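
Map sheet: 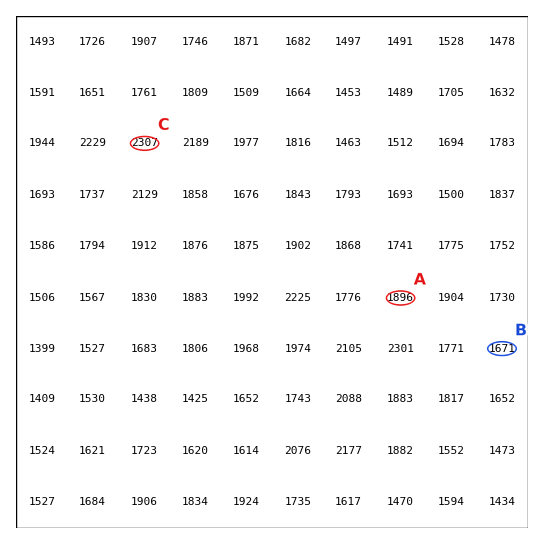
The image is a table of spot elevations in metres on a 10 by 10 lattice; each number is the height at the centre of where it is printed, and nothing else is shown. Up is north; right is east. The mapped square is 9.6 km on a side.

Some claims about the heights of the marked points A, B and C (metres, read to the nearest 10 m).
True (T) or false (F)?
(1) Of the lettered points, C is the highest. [T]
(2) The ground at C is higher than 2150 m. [T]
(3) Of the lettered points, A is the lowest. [F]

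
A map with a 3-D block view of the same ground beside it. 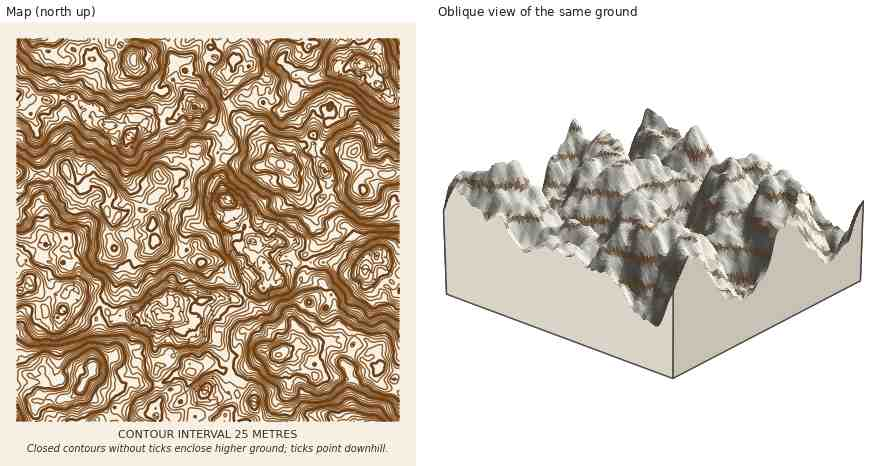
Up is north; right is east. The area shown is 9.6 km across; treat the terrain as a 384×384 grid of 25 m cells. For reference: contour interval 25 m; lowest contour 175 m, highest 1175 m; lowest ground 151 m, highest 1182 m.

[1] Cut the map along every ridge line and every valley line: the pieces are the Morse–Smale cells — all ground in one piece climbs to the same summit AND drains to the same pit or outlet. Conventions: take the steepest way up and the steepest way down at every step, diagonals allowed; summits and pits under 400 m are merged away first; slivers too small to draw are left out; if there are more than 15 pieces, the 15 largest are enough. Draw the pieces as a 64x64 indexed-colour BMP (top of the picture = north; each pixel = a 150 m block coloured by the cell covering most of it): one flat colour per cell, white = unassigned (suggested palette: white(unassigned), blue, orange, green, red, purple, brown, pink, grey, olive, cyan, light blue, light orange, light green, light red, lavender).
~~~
<image width="64" height="64" href="data:image/bmp;base64,Qk12CAAAAAAAAHYAAAAoAAAAQAAAAEAAAAABAAQAAAAAAAAIAAATCwAAEwsAABAAAAAAAAAA////ALR3HwAOf/8ALKAsACgn1gC9Z5QAS1aMAMJ34wB/f38AIr28AM++FwDox64AeLv/AIrfmACWmP8A1bDFAHd3d3d3d3d3dERERCIiIiIiAiIiIiIiIiIiIiIiIiIid3d3d3d3d3d0RERCIiIiIiIiIiIiIiIiIiIiIiIiIiJ3d3d3d3d3d3REREIiIiIiIiIiIiIiIiIiIiIiIiIiInd3d3d3d3d3dERERCIiIiIiIiIiIiIiIiIiIiIiIiIid3d0RER3d3dEREREIiIiIiIiIiIiIiIiIiIiIiIiIiJ3d3REREd3d0REREIiIiIiIiIiIiIiIiIiIiIiIiIiJXd3dERER3dEREREQiIiIiIiIiIiIiIiIiIiIiIiIiVVd3REREREd0RERERCIiIiIiIiIiIiIiIiIiVVVSIiVVV0REREREREREREREIiIiIiIiIiIiIiIiJVVVVVVVVVVXRERERERERERERERCIiIiIiIiIiIiIiJVVVVVVVVVVVdERERERERERERERCIiIiIiIiIiIiIiJVVVVVVVVVVVVEREREREREREREREIiIiIiIiIiIiIiJVVVVVVVVVVSIkREREREREREREREQiIiIiIiIiIiIiIiVVVVVVVVUiIiRERERERERERERERCIiIiIiIiIiIiIiIlVVVVVVUiIiJEREREREREREREREQiIiIiIiIiIiIiIlVVVVUiIiIiIkRERERERERERERERCIiIiIiIiIiIiIiVVVVVSIiIiIiREREREREREREREREIiIiIiIiIiIiIiIlVVVVIiIiIiJERGZkRGZmZBAEREQiIiIiIiIiIiIiIiJVVVIiIiIiIkREZmZmZmZhERERERESIiIiIiIiIiIiIlVVUiIiIiIiRERmZmZmZhERERERERIiIiIiIiIiIiIiJVVSIiIiIiJERGZmZmYRERERERERERERIiESIiIiIiIiJVIiIiIiIkREZmZmEREREREREREREREREREiIiIiIiIiIiIiIiIiZmZmZmYRERERERERERERERERERESIiIiIiIiIiIiIiJmZmZmZhEREREREREREREREREREREiIiIiIiIiIiIiImZmZmZmERERERERERERERERERERESIiIiIiIiIiIiIiZmZmZmYRERERERERERERERERERERIiIiIiIiEREiIiJmZmZmZhERERERERERERERERERERIiIhERIhERESIiEWFmZmZhEREREREREREczBEREREREiIiERERERESIRERERZmZmERERERGIgRHMzMEREREREiIiIRERERESIREREREWZmYREREYiIiIHBERERERESISIiIRERERERIhERERERERERERERiIiIgRERERERERIhIiEREREREREhERERERERERERERGIiIiBERERERERIiEiIREREREREREREREREREREREREYiIiIEREREREREiIRIRERERERERERERERERERERERERiIiIgRERERERESIRERERERERERERERERERERERERERiIiIiBERERERERIhERERERERERERERETMRERERERERGIiIiIERERERERIhERERERERERERERETMxERERERERiIiBERERERERERERERERERERExERERETMzEREREREYiIgRERERERERERERERERERETMzMRERERMzMRERERERiIgRERERERERERERERERERERMzMzERETMzMxEREREREYiBERERERERERERERERERERMzMzMzMzMzMzEREREREREREREREREREREREREREREREzMzMzMzMzMzMRERERERERERERERERERERERERERERETMzMzMzMzMzMxERERERERERERERERERERERERERERETMzMzMzMzMzMzEREREREREREREREREREREREREREREzMzMzMzMzMzMzMRERERERERERERERERERERERERERETMzMzMzMzMzMzMxERERERERERERERERERERERERERETMzMzMzMzMzMzMzERERERERERERERERERERERERERETMzMzMzMzMzMzMzMRERERERERERERERERERERERERETMzMzMzMzMzMzMzMxERERERERERERERERERERERERETMzMzMzMzMzMzMzMzERERERERERERERERERERERERETMzMzMzMzMzMzMzMzMREREREREREREREe7hERERERETMzMzMzMzMzMzMzMzMxEREbuxERERERER7uERERERETMzMzMzMzMzMzMzMzMzEREbu7uxERERERERERERERERMzMzMzMzMzMzMzMzMzP/ERu7uxERERERERERERERERMzMzMzMzMzMzMzMzMzM//xEREREREREREREREREREREzMzMzMzMzMzMzMzMzOTERERERERERERERERERERERETMzMzMzMzMzMzMzMzOZkRERERERERERERERERHdERERMzMzMzMzMzMzMzMzOZmRERERERERERERERERHd0REREzMzMzMzMzMzMzMzOZmZERERERERERERERERER3RERERMzMzMzMzMzMzMzM5mZkRERERERGhqqoRERERHdEREREzMzMzMzMzMzOZM5mZmRERERqqqqqqqqERERERERERETMzMzMzMzMzM5mZmZmZEREaqqqqqqqqoRERERERERERMzMzMzMzMzMzmZmZmZkRERqqqqqqqqqhEREREREREREzMzMzMzMzMzOZmZmZmRERGqqqqqqqqhEREREREREREzMzMzMzMzMzM5mZmZmZ"/>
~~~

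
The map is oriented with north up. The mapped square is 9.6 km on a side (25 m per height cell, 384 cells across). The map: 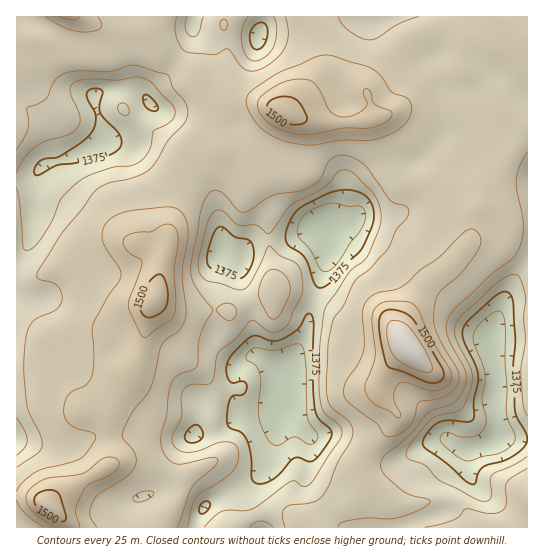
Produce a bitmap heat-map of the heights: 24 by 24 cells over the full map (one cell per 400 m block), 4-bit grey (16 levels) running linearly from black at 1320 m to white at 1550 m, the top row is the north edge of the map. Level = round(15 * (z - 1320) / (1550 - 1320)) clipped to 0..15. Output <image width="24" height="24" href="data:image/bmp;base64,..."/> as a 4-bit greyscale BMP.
<image width="24" height="24" href="data:image/bmp;base64,Qk2WAQAAAAAAAHYAAAAoAAAAGAAAABgAAAABAAQAAAAAACABAAATCwAAEwsAABAAAAAAAAAAAAAAABEREQAiIiIAMzMzAERERABVVVUAZmZmAHd3dwCIiIgAmZmZAKqqqgC7u7sAzMzMAN3d3QDu7u4A////AIu5iIdWZXd3d3d3eKy5h3dURWZ3h3ZlaIqqqHd2Q0Vnh2VDV2eJqXZmUzNHh1QiJFeJmHVEQiI2iXMiE3iZmYZEMhJYmpdTFHiJmYZVQhJpqqqEFHiImpd1MhJorN2UFHiImph1QiJonftyFHeImrl2ZVRondljFGZ4m8p3Z3VXm6l1NGeIisplR3U2iJmHVWeIirpjNWQTZ4iYdlZ4mqpjNUISR4iJh1V4mZl1ZlIRNniIh0VniIh3h2UzR3iIh0RFZ3iIiIhlZ3iIh1RDRGiIiIiHiHd4h3ZUNFeIiKqpmYd4d3dkRUaIisyqqph3d3dURFeIibupqYh3d4h3dneHd4mZmIeHeIiIiIdnZHiIeId4iIiZiIdXZGiHZ3d4iA=="/>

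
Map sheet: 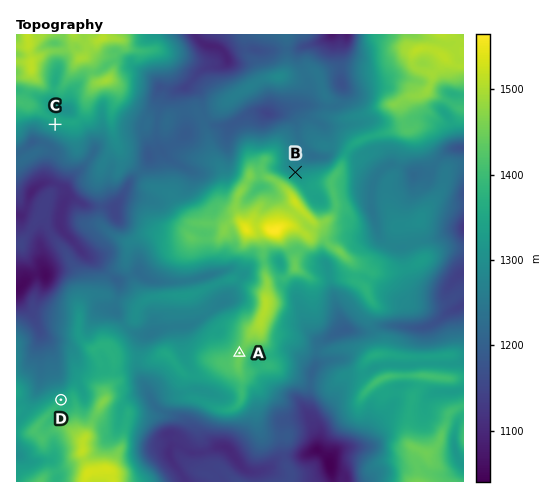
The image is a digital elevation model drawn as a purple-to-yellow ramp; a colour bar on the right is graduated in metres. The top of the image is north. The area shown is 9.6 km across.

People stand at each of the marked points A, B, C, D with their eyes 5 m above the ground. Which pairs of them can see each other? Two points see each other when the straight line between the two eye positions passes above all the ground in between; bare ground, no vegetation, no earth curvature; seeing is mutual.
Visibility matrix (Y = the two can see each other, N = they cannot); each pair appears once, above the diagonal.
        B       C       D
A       N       Y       N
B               N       N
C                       Y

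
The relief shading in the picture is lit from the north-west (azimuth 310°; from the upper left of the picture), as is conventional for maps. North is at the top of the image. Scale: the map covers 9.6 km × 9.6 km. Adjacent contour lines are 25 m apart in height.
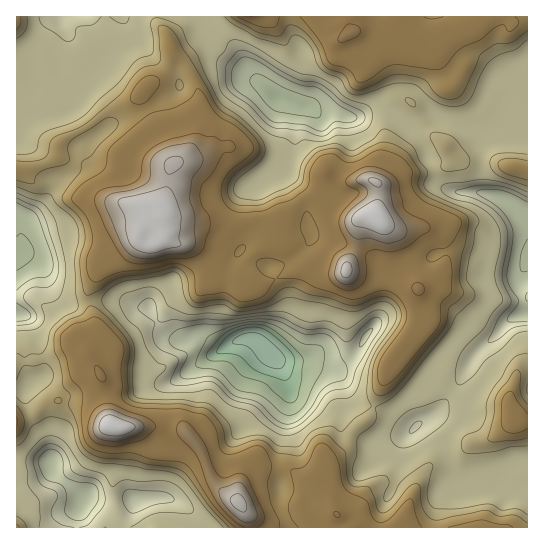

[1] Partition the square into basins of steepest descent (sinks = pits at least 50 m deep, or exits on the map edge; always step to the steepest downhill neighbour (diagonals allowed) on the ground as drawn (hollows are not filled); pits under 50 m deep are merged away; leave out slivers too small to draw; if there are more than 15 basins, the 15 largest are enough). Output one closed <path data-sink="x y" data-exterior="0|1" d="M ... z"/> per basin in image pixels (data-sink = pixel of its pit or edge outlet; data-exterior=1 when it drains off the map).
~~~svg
<path data-sink="273 357" data-exterior="0" d="M173 52l-6 18-10 10-10 5-12 14-8 5-21 8-23 17-17 8-6 5-3 7 0 5 4 3 25 8 7 8 10 20 6 6 38 9 10 5-13 12-9 18-35 24-12 24 0 11 7 21 0 16-7 16 16 27 5 41 5 4 8 1 33-1 14 5 16-1 14 15 16 37 10 10 15 10 9 16 1 9 97 0-11-14-4-9-5-43 20-15 5-14 19-18 18-53 27-35 3-9 0-29 8-5 17-19 0-20-9-12-9-5-9-1-20 2-14-5-9-9-16 4-13-2-15-8-11-12-4-1-8 1-9 6-17 18-2 10-1-3-17-7-24 3-40 0-22-3-14-6-2-6 8-18 4-25 11-7 13-13 8-15-3-33-4-13-12-22z"/><path data-sink="278 98" data-exterior="0" d="M350 16l-333 0-1 153 17-1 22-9 4-14 3-5 21-11 23-17 21-8 8-5 12-14 10-5 10-10 6-18 11 11 12 22 4 13 3 33-8 15-13 13-11 7-4 25-8 18 2 6 14 6 22 3 40 0 24-3 17 7 1 3 2-10 17-18 9-6 8-1 4 1 11 12 19 10 9 0 11-4 6 1 4-15-1-18 12 0 13-10 16 0 26-6 6-5 1-7-4-8-23-20-14-25 7-10 18-15 0-14-3-9-20-14-14-3-22 3-18-8-8 1z"/><path data-sink="527 254" data-exterior="1" d="M503 16l-21 0-1 5-4 4-27 10-15 9 19 13 9 10-12 20-4-14-13-20 2 24-12 9-13 16 14 25 23 20 4 8-1 7-6 5-19 5-23 1-13 10-11 2 0 16-3 8 1 9 6 6 14 5 24-2 10 4 10 8 3 6 1 16-6 12-12 11-8 5 0 29-3 9-27 35-18 53-19 18-5 14-20 15 5 43 4 9 7 5 7 0 7-8 4-13 10-11 12-4 16 5 10 9 0 8-8 20 1 3 126-1 0-105-11-3-8-16 0-6 7-22 6-4 6-1 0-348-15 1z"/><path data-sink="19 253" data-exterior="0" d="M58 155l-3 4-13 6-26 5 0 249 19-6 14-12 10-1 30 5 20 19-5-42-16-27 7-16 0-16-7-21 0-11 12-24 35-24 9-18 13-12-10-5-38-9-6-6-10-20-7-8-20-5z"/><path data-sink="81 503" data-exterior="0" d="M59 400l-10 1-14 12-19 8 1 107 232-1 0-8-9-16-15-10-10-10-16-37-14-15-16 1-14-5-41 0-25-22z"/>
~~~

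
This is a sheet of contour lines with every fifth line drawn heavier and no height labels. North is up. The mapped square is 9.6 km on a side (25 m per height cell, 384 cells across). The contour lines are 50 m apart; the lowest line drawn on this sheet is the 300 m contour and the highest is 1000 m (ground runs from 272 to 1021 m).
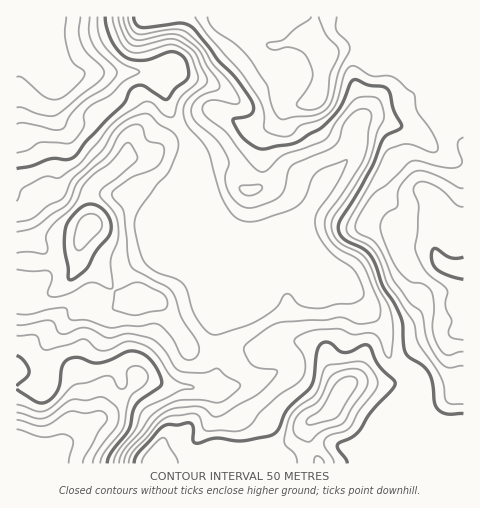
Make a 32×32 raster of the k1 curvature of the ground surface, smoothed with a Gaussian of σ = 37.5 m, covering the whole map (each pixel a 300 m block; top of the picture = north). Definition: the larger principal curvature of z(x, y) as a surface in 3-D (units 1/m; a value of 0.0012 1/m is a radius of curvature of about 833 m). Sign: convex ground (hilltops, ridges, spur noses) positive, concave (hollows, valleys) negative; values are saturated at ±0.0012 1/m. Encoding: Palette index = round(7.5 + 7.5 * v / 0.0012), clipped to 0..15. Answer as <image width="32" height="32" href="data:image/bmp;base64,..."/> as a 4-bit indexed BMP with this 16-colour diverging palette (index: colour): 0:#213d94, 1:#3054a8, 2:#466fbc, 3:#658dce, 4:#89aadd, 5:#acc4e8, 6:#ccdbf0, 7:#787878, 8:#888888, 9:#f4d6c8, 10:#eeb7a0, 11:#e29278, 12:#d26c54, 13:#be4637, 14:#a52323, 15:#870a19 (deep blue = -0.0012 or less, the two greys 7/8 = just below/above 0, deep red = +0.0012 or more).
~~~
<image width="32" height="32" href="data:image/bmp;base64,Qk12AgAAAAAAAHYAAAAoAAAAIAAAACAAAAABAAQAAAAAAAACAAATCwAAEwsAABAAAAAAAAAAlD0hAKhUMAC8b0YAzo1lAN2qiQDoxKwA8NvMAHh4eACIiIgAyNb0AKC37gB4kuIAVGzSADdGvgAjI6UAGQqHAHh4q83tyqqamId/uYiIiIh4h3eJnfec7LvLvGeIiIiIapd4dYj96Id4beycmHiIiIy3iFe7y9yaqYvv+2d3iKi82ZmKuoqKeJqomf2Ih3jMutuZm4iKeHh3mWbP3LqHqXi4iYl1m5qZmIdp3OuZhsh5p3qnZprKiJmHe7e6aojYibmJx2mq2qurqquorIqp2pedZrmqnad4ibu7qouJirqpi//bqKx3d3eYh4p3iampzbmHm836eIh3iXeId3rHunjOh7q8uomIiImHd3i8ppiJi8qouHiIiIiIiHdovJrMy5nYiIZ4iIiIiHeHV62cuIh5+IqHeIiIiIiImorcnIe8udzKd4iIiIiHic/9yHuHd6zNyneIiImYeIrK26iaineWzZmneIiKuYmIiJyImbmZht92mXiHjdy5h3eNnLy4mpqv+3mIh6yJp3d3jajLmIiYac/MqIiImpaHiGrYuIh4mHh+usl3eJqZmJl46pd6mod4ndiqiHi7vJmoismHqqiKuIrsmrm/urubpmiZicinaM2onXrf6WjO/8l3ipqnl3eJqruKm5iNt4/JmIqZiJd3d3mpeGmIu4Z853qamIiHeIZ6qXRqq7mHe+ity5iIiIiZm9lkarmKuX3tuoeHiIh4mpr6eLupupvNiJh4eIiIh3ir///cuod4jHiniIiI"/>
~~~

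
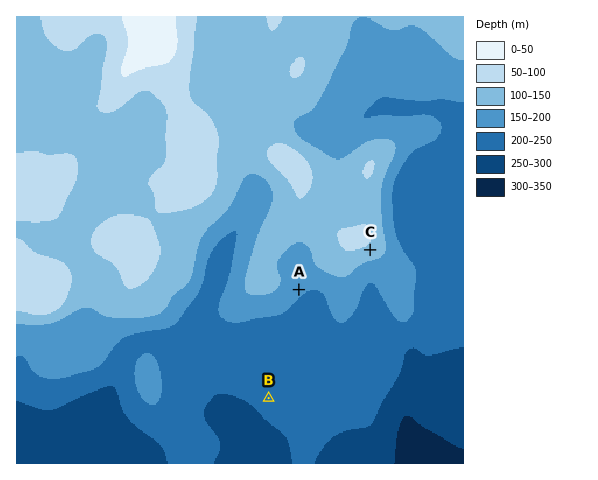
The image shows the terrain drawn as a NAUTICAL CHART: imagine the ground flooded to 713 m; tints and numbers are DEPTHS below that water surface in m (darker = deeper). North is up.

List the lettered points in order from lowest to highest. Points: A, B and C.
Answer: B A C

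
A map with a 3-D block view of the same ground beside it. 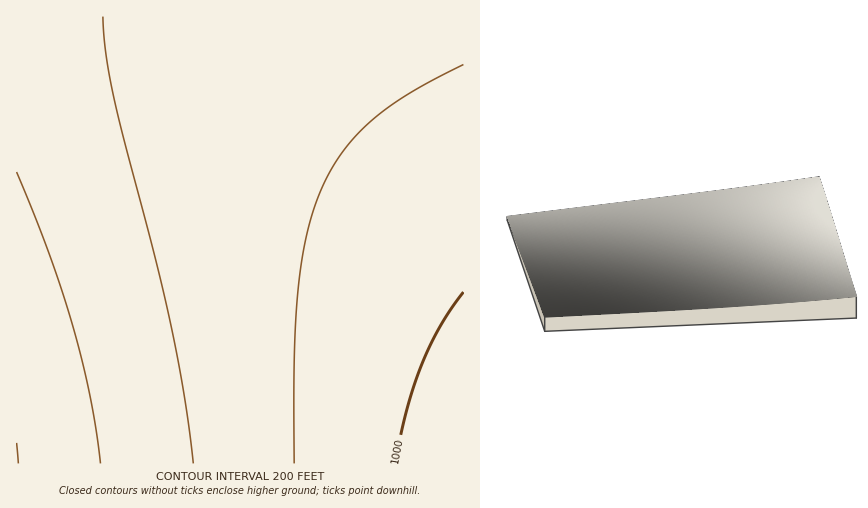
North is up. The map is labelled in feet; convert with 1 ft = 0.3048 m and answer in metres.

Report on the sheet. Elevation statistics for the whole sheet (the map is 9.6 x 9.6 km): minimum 260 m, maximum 550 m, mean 400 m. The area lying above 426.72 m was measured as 27.3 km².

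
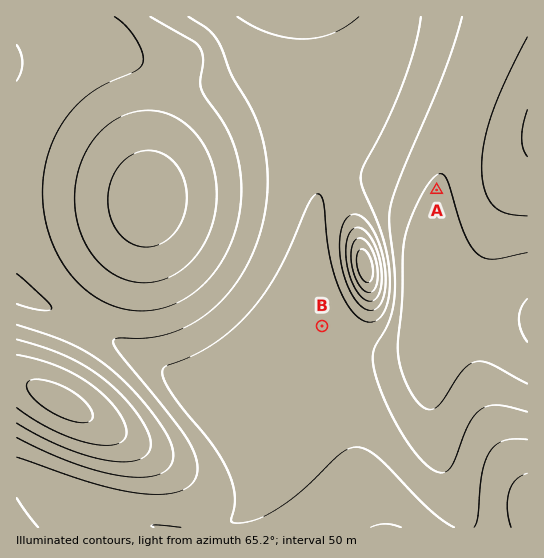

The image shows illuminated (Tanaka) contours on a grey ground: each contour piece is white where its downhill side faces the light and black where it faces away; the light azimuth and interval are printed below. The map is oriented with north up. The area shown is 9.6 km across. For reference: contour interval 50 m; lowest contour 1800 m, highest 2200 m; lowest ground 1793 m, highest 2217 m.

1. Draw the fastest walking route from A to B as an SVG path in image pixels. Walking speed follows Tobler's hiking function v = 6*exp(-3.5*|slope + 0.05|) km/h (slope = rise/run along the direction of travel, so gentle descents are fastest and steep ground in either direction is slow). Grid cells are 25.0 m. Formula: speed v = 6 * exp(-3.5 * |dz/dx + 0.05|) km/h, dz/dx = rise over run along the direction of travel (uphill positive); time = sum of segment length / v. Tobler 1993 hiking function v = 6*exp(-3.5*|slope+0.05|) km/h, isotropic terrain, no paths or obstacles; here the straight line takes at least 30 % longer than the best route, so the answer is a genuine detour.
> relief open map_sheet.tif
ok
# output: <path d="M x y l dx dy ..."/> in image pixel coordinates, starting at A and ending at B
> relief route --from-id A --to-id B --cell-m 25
<path d="M437 190l-39 77 0 19-13 27-8 8-8 4-36 0-3 1-8 0"/>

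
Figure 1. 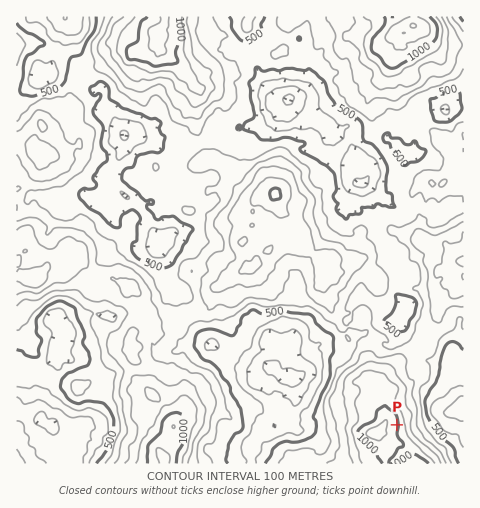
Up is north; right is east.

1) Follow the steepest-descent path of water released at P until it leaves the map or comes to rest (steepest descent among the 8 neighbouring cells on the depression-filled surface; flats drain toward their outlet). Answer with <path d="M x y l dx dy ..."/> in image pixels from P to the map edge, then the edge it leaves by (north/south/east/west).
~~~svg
<path d="M397 425l31 0 10-9 0-3 2-2 2 1 11 0 3-1 0-1 5 0 2-3"/>
exit: east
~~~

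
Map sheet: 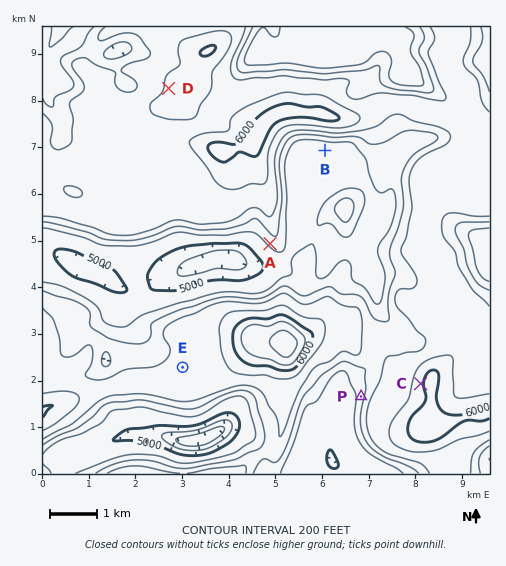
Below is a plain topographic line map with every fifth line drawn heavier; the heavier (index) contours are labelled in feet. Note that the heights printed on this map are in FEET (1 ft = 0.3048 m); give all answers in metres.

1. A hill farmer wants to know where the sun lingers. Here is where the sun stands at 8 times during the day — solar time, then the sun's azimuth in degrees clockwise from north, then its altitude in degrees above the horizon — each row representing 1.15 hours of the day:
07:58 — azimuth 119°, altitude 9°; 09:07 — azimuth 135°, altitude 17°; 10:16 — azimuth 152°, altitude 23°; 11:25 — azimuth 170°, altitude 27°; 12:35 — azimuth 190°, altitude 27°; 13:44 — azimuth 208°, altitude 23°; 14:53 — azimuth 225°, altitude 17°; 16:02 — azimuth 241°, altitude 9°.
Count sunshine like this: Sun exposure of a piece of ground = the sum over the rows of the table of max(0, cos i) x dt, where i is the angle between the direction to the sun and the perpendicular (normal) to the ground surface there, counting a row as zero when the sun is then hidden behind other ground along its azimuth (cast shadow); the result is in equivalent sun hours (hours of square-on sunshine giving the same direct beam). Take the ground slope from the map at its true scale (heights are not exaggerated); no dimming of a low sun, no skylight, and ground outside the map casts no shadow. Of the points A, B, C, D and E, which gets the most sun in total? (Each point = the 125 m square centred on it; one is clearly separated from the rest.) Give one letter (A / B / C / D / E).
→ A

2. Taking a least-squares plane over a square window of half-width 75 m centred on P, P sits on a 20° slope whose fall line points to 278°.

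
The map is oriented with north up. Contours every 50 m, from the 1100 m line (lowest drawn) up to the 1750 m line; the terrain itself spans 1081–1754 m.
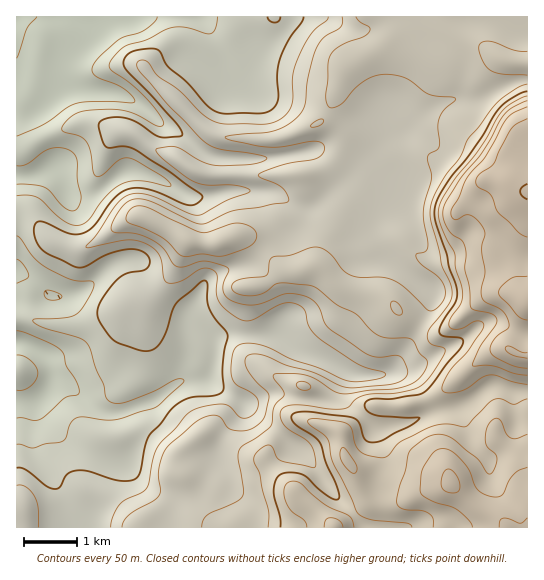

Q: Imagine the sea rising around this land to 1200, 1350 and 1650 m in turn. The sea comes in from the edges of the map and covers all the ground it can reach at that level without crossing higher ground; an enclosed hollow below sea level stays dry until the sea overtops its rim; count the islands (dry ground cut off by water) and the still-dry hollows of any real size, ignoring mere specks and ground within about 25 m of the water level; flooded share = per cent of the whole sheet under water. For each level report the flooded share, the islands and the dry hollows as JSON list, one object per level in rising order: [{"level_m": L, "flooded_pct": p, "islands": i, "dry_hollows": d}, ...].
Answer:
[{"level_m": 1200, "flooded_pct": 13, "islands": 0, "dry_hollows": 0}, {"level_m": 1350, "flooded_pct": 46, "islands": 0, "dry_hollows": 0}, {"level_m": 1650, "flooded_pct": 94, "islands": 0, "dry_hollows": 0}]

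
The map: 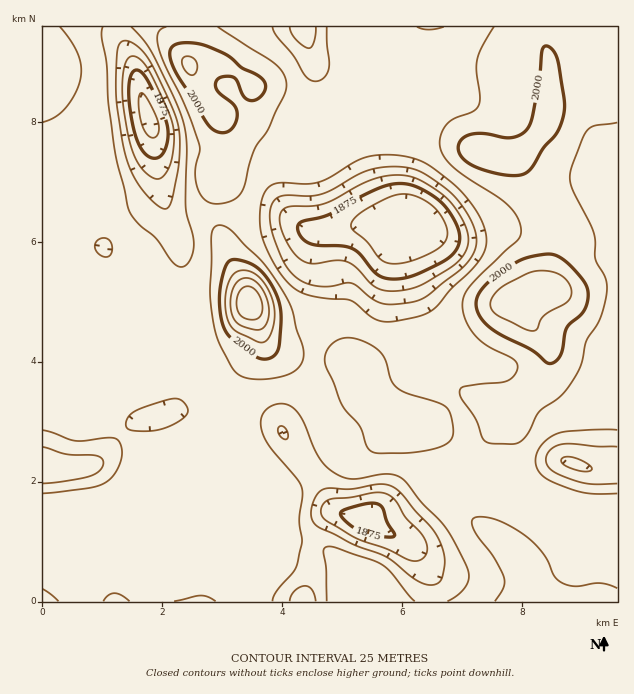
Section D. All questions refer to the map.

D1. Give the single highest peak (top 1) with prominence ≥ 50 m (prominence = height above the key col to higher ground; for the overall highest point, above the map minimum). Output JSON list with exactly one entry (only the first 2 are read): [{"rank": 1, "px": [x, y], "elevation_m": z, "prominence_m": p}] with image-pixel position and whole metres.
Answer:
[{"rank": 1, "px": [250, 303], "elevation_m": 2097, "prominence_m": 268}]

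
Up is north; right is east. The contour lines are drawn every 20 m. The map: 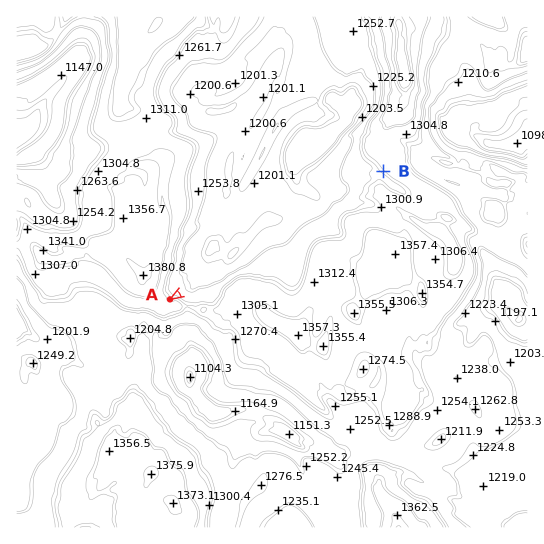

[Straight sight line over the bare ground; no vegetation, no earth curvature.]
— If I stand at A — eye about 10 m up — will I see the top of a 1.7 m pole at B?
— Yes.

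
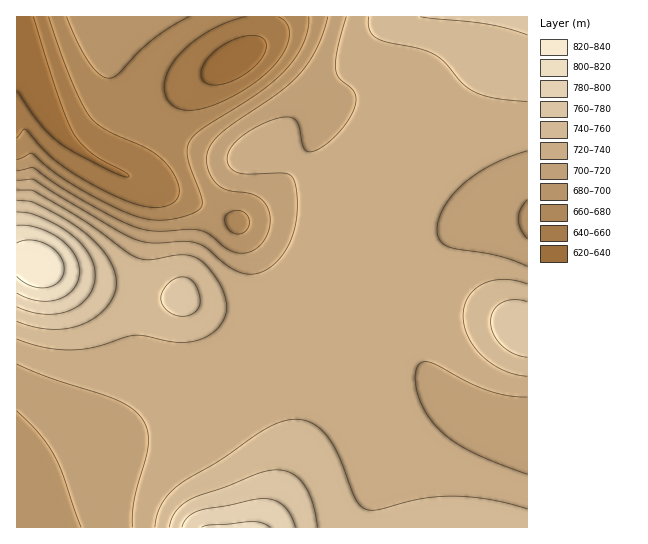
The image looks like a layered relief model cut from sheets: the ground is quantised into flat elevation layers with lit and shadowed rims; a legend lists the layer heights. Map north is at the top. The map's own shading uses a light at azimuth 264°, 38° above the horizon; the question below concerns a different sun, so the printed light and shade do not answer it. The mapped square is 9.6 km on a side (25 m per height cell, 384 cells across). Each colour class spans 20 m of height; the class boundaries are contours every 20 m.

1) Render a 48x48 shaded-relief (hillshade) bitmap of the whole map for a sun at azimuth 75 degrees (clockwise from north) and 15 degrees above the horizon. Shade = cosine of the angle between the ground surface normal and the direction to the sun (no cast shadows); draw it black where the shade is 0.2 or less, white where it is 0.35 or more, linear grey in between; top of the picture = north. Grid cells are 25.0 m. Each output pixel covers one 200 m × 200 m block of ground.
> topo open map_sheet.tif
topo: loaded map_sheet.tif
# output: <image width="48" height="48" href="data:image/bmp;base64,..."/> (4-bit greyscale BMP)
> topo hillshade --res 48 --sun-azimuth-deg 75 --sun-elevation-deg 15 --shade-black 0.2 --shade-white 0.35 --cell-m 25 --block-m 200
<image width="48" height="48" href="data:image/bmp;base64,Qk32BAAAAAAAAHYAAAAoAAAAMAAAADAAAAABAAQAAAAAAIAEAAATCwAAEwsAABAAAAAAAAAAAAAAABEREQAiIiIAMzMzAERERABVVVUAZmZmAHd3dwCIiIgAmZmZAKqqqgC7u7sAzMzMAN3d3QDu7u4A////AGZlVVREMhAANXd3iaq6qYdmZVZmZnd4iGZlVVREMyESRndmeJqqmYdmZmZmZ3d3iGZVVVREQzIzRmZmd4mZmYd2ZmZmZ3d3eFVVVVVERENEVWZWZ4iZmId2ZmZmd3d3d1VVVVVERERFVVVVZniJiId3ZmZnd3d3d1VVVVVVREVVVVVVVneIiId3ZmZ3d3d3d1VVVVVVVVVVVVVVVmd4iHd3d3d3d3d3d1VVVVVVVVVVVVVVVmd3d3d3d3d3d3d3d1VVVVVVVVVVVVVVVmZ3d3d3d3d3d3d3d1VVVVVVVVVVVVVVVWZnd3d3d3d3d3d2ZkRFVVVVVVVVVVVVVWZmd3d3d3d3d2ZmZkRFVVVVVVVVVVVVVWZmd3d3d3d3ZmZVVUREVVVVVVVVVVVVVmZmZ3d3d3d2ZlVUREREVVVVVVVWZmZmZmZmZnd3d3dmZVREREREVVVVVlVWZmZmZmZmZnd3d3ZmVEMzM0REVVVmZlVVZmZmZmZmZmd3d2ZlRDIiMzNEVVZmZlVVZmZmZmZmZmd3dmZVQyIiMzNEVWZmZVVVZmdmZmZmZmZ3ZmZUQyIiNCM0VmZ2ZURFZ3d2ZmZmZmZmZmZUMyIjRSI0Vnd3ZURFZ4iHZmZmZmZmZmVUMyIzVhI1Z4iHZUNFeJmHdmZmZmZmZmVUQzM0ZxI1eJmYdURGiaqXdmZmZmZmZmZVRERFeBJHmqqpdlRWiqqYdmZmZmZmZmZVVEVWiBNYq8u5h2VXmruYZlVmZmZmZmZlVVZniTR6zdy6mGZnm8uXZVVWZmZmZmZmZmZ4iUab3d3LqXd4m8uXVERVZmZmZmZmZmd4mWes3u3MuYd4m8uWQzRFZmZmZmZmZ3d4iXm83u7cupiImruFMiNFVmZmZmZnd3d4iJq97u7dy5h3eJl0ISNFVmZmZmZ3d3d4iJrN7u7dypdlVmdTESNFVmZmZmZnd3d3d5ve7+7cuYZTM0RDIiNFVmZmZmZnd3d3d5vu/u26mGQyESMzMzRVVWZmZmZmd3d3d4rv7cuYdkMgABI0RFVVVWZmZmZmZnd3d3ru3Kh2VDIQAAI0VmZmVVZmZmZmZmZmZmntuXZUQzIhABI1ZnZmZVVWZmZmZmZmZmrbl1QzMzMyISI1Z3dmZVVVVmZmZmZmZnrJdDMzREREMyM0Znd2ZlVVVVZmZmZmZpunQiI0VWZlVDM0Vnd2ZlVVVVVWZmZmZruFMRJFZnd2ZUMzRWZmZlVVVVVVVWZmZbpzERNFZ3iHdlQzNFVmZlVVVVVVVVVVVahSESNWd4iIh2VDMzRVZlVVVVVVVVVVVZcxASRWeIiJiHZDIiNEVVVVVVVVVVVVVXUgASRWeIiJmIZUIhIjRFVVVVVVVVVVVWQQATRWd4iImIdkMhESM0RVVVVVVVVVVUMAATRmd3iIiIdlMhABIjRFVVVVVVVVVTIAAjVmd3d4iIdlQxEAESNERVVVVVVVVSEAAjVWZ3d3d3dmUyEQARIzREVVVVVVVRAAEkVWZmd3d3dmVDIRERIjNERFVVVVVQ=="/>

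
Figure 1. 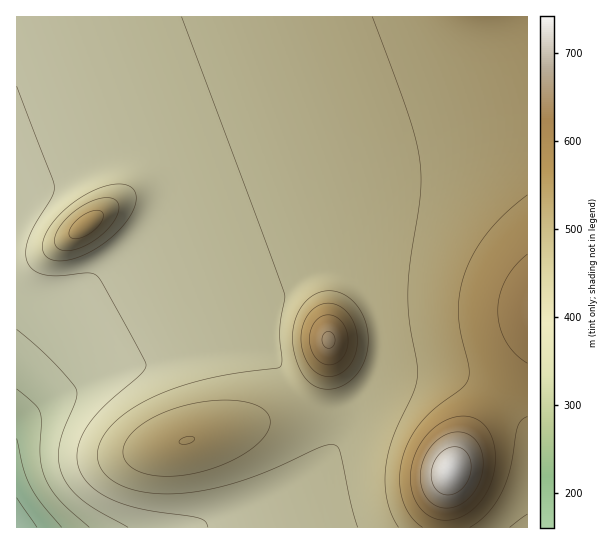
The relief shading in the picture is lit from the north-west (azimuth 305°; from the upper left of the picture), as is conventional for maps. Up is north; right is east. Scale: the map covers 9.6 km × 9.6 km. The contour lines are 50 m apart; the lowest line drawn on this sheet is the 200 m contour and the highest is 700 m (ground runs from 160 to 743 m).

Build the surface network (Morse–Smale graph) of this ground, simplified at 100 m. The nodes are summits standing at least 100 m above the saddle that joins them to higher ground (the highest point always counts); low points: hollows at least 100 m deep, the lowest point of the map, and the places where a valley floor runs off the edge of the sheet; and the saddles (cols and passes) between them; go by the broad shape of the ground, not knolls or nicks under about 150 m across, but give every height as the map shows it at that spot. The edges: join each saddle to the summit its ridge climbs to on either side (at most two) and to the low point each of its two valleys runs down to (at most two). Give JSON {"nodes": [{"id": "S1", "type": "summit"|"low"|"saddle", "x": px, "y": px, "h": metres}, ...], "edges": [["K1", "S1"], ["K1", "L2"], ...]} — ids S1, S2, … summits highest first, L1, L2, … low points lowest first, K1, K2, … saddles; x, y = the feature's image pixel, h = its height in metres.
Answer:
{"nodes": [
{"id": "S1", "type": "summit", "x": 451, "y": 471, "h": 743},
{"id": "S2", "type": "summit", "x": 329, "y": 341, "h": 657},
{"id": "S3", "type": "summit", "x": 87, "y": 225, "h": 570},
{"id": "L1", "type": "low", "x": 17, "y": 527, "h": 160},
{"id": "K1", "type": "saddle", "x": 378, "y": 330, "h": 480},
{"id": "K2", "type": "saddle", "x": 159, "y": 177, "h": 431}],
"edges": [["K1", "S1"], ["K1", "S2"], ["K1", "L1"], ["K2", "S1"], ["K2", "S3"], ["K2", "L1"]]}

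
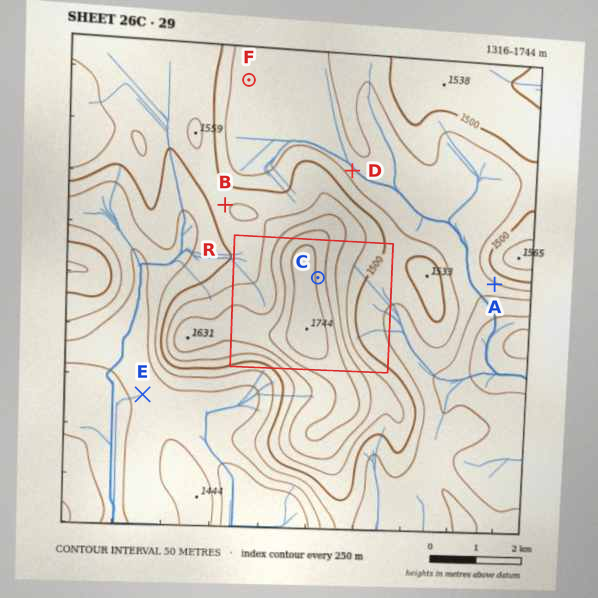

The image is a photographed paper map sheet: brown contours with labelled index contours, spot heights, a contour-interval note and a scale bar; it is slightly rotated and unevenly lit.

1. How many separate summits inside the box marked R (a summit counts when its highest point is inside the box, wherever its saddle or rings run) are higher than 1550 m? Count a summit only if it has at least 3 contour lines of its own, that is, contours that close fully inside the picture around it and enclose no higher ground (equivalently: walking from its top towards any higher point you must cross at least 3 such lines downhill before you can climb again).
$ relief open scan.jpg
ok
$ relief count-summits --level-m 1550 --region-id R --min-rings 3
1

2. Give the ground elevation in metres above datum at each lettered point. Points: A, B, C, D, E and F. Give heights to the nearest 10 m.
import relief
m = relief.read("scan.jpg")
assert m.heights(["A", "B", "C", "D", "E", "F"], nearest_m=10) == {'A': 1440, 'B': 1540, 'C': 1690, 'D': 1440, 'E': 1360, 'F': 1440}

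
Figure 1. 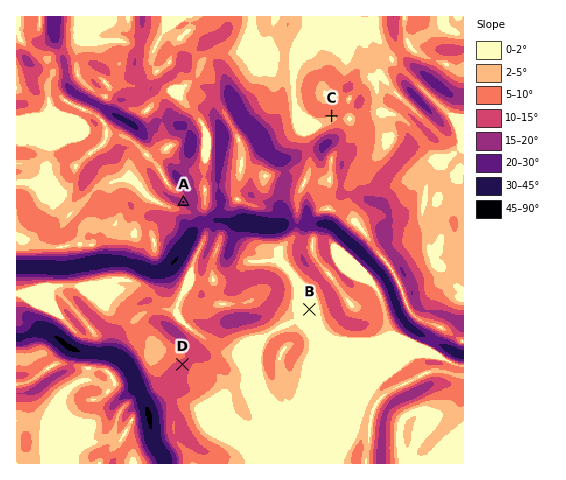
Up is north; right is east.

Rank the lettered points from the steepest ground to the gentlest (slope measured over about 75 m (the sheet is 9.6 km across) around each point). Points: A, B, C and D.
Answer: A D C B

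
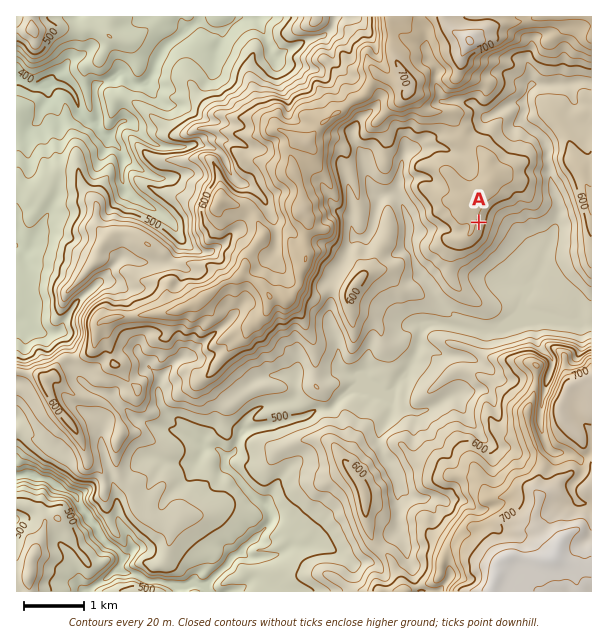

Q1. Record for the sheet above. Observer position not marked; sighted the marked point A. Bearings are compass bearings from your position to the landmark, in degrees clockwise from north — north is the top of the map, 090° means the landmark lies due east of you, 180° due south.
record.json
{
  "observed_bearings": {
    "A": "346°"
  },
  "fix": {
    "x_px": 522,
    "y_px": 398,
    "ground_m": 640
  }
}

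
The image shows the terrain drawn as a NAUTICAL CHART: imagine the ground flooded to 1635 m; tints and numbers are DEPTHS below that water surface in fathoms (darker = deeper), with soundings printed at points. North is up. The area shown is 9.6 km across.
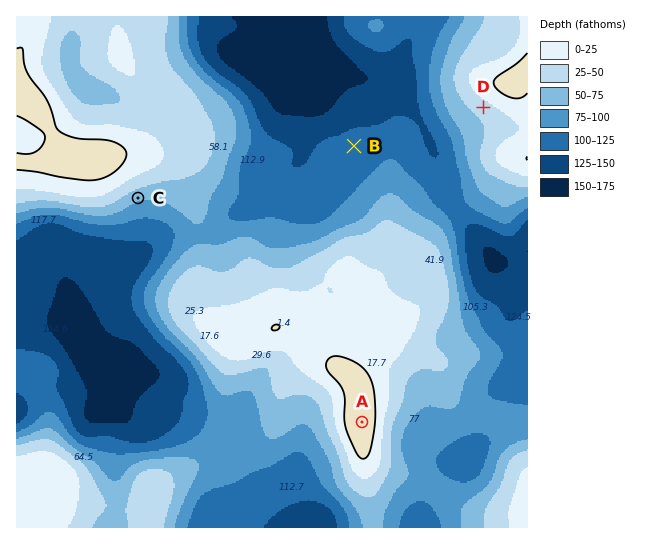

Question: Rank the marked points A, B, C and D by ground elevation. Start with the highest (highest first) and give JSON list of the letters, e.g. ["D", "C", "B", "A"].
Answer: ["A", "D", "C", "B"]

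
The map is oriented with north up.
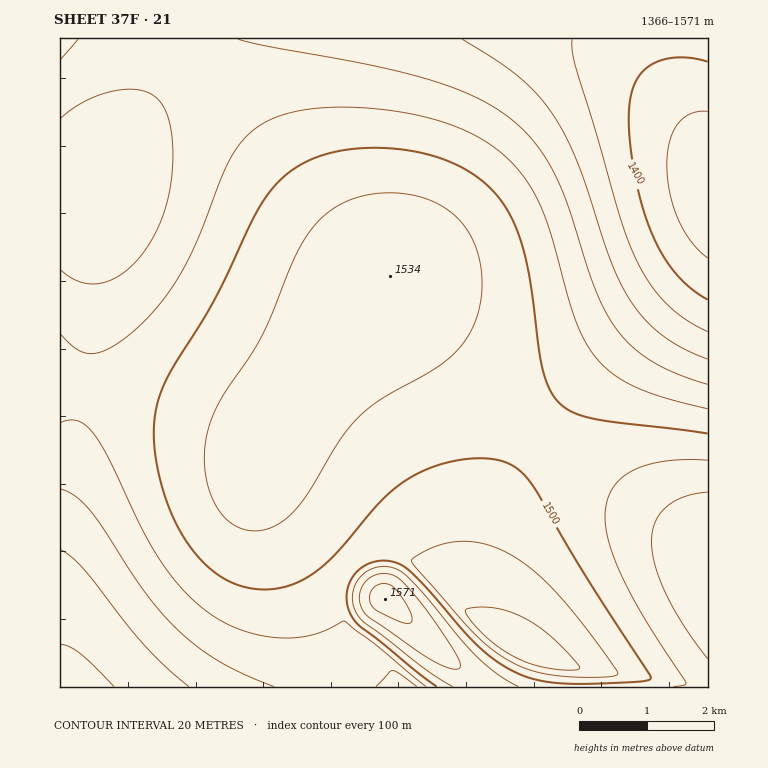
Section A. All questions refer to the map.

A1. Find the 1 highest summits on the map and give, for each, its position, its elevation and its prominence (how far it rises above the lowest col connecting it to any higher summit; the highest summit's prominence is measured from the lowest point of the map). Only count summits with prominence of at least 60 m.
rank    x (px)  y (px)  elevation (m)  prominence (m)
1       385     599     1571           205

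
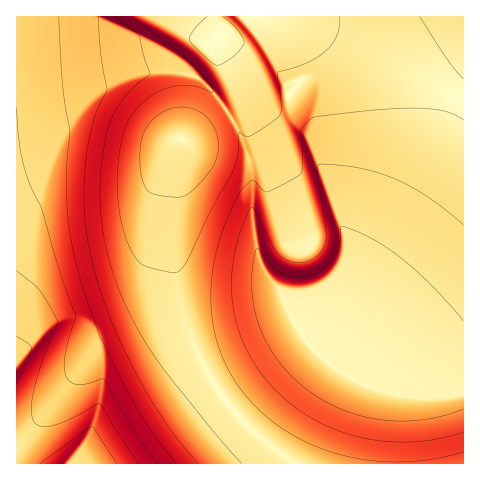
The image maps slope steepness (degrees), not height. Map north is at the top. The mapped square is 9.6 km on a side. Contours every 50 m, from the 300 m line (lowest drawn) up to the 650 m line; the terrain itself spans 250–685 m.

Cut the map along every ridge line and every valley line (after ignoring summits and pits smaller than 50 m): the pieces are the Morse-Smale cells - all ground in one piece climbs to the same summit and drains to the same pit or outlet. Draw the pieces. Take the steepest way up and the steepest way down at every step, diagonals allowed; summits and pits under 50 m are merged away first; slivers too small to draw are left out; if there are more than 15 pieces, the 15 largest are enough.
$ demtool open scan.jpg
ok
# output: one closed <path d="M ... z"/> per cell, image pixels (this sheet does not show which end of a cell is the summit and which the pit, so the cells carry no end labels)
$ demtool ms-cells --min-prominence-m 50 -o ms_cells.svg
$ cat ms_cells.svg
<path d="M463 16l-194 0 17 24 15 40-13 15-7 3-9-2-54-58-2 3 1 13 16 36 2 16-42 30-14 5-4 35-3 45 2 44 3 25 7 29 12 31 27 47 12 16 25 25 35 26 169-1z"/><path d="M217 16l-201 1 1 415 10-2 17-16 55-70 44-21 8-9 6-12 12-44 5-79 5-39 9-2 9-5 33-24 5-7-4-18-15-34 0-9 5-8z"/><path d="M173 194l-3 55-3 23-7 25-9 17-12 11-40 19-55 70-13 14-15 5 1 31 278-1-35-25-25-25-24-34-15-29-14-39-7-35-3-28z"/><path d="M267 16l-49 0 3 13-2 10 53 57 9 2 7-3 13-15-15-40z"/>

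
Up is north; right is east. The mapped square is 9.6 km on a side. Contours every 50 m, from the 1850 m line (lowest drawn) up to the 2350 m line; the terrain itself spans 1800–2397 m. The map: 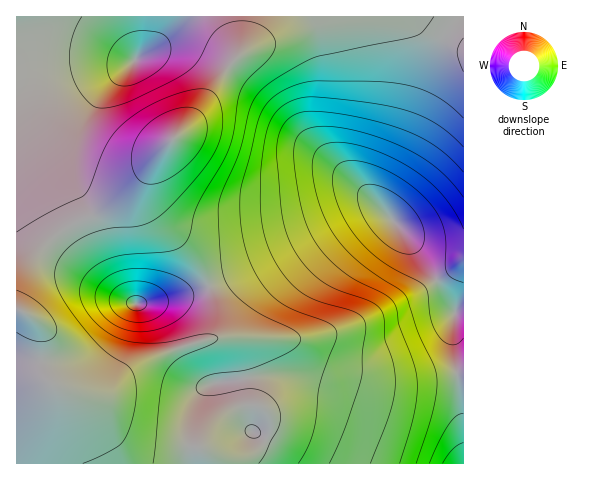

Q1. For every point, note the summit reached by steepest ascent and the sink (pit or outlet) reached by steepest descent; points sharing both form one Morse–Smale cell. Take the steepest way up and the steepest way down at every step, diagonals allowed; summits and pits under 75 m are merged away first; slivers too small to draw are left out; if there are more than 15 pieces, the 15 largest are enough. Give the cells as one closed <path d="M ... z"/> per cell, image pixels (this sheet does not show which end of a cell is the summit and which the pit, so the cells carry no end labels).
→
<path d="M428 16l-187 1 0 31-2 7-15 18-31 46-30 31-10 17-5 15 0 15 8 20 33 34 18 30 9 32 0 19-5 7 13-2 60 2 9 4 20 21 13 7 52 9 29 0 57-8 0-331z"/><path d="M17 309l0 155 447-1-1-90-56 7-37-1-44-8-13-7-20-21-5-3-64-3-25 5-38 12-27 13-28 23-14 5-10 0-19-5-17-11-4-11 0-33-3-9-6-8z"/><path d="M241 16l-225 1 1 279 14-33 13-18 23-18 32-15 26-19 21-20 15-21 32-33 31-46 16-20z"/><path d="M157 158l-11 15-27 25-20 14-26 12-24 16-14 17-17 33-2 18 17 10 7 11 3 43 7 12 13 6 19 5 20-2 32-26 42-19 34-9 4-4 2-22-9-32-18-30-33-34-7-15-1-20z"/><path d="M463 16l-34 1 34 23z"/>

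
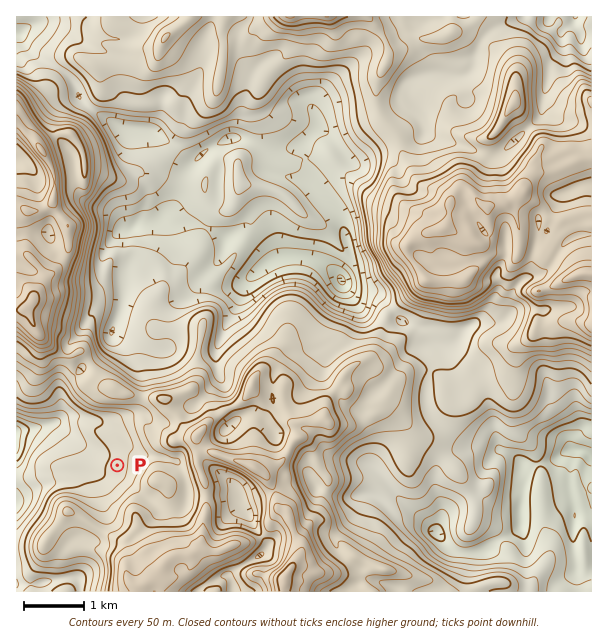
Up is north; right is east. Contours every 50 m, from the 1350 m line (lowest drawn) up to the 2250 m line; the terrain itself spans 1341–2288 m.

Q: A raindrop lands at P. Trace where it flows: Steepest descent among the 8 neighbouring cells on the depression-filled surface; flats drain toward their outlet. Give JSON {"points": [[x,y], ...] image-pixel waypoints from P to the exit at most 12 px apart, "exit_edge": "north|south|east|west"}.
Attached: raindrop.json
{"points": [[117, 465], [105, 458], [93, 452], [81, 443], [69, 432], [57, 423], [45, 425], [33, 428], [21, 429], [17, 431]], "exit_edge": "west"}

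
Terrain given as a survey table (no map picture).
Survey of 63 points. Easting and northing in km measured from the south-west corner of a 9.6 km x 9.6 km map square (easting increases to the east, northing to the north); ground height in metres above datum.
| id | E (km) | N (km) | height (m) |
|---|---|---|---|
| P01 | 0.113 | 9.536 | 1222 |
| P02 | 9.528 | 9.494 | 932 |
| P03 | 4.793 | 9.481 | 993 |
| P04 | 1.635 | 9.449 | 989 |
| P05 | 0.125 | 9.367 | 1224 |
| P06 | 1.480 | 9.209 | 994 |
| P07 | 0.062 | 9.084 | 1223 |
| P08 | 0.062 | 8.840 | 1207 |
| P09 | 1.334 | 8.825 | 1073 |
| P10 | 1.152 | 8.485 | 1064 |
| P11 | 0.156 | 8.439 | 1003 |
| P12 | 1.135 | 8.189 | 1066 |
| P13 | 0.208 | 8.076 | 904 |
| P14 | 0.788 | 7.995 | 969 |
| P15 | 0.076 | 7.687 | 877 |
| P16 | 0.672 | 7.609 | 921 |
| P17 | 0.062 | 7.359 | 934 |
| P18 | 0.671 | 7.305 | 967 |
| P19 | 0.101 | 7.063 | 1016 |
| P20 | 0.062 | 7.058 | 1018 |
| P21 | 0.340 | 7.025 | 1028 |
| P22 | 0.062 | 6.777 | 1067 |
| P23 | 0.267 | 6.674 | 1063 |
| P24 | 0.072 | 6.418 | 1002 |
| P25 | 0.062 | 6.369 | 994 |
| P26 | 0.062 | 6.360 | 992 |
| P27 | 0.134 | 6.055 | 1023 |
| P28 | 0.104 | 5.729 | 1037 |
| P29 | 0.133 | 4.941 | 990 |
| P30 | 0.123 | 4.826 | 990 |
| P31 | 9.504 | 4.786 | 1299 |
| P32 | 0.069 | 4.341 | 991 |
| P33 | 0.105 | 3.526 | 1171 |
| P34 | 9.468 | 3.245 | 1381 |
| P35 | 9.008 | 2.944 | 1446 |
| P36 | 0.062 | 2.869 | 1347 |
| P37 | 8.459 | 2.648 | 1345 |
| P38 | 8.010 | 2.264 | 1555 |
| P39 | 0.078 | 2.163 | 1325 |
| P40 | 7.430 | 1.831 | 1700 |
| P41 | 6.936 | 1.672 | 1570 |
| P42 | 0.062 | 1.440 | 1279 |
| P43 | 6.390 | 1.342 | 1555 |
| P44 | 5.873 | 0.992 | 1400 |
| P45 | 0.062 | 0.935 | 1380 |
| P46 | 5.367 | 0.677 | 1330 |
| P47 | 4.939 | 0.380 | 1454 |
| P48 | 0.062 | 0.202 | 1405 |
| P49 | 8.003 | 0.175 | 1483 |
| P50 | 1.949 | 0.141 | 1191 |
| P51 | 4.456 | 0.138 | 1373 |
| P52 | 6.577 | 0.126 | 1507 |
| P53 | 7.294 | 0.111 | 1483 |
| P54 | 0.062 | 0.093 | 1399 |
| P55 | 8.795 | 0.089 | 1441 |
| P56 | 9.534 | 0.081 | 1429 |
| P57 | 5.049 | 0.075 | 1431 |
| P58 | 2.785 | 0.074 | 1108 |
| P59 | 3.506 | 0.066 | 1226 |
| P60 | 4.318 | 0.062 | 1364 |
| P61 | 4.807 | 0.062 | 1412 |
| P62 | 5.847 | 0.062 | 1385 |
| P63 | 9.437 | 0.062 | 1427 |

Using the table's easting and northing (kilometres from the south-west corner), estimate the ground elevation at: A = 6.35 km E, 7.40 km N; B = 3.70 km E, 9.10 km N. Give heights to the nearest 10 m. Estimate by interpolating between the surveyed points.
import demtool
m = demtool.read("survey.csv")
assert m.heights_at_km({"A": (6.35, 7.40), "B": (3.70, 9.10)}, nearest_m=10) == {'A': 1040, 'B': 970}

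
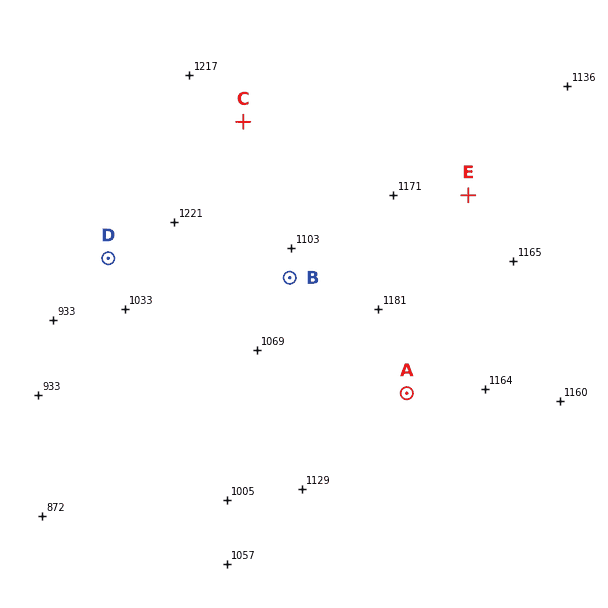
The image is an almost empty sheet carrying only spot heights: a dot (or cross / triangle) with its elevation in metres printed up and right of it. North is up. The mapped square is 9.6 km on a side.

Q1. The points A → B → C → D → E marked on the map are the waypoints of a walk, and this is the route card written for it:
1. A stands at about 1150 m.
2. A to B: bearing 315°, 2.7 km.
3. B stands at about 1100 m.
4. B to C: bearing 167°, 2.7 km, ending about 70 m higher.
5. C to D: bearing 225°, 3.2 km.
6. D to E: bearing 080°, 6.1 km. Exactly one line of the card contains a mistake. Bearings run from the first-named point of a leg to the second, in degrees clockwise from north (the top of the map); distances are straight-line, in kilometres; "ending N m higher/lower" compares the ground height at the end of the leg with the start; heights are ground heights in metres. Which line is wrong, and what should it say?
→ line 4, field bearing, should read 343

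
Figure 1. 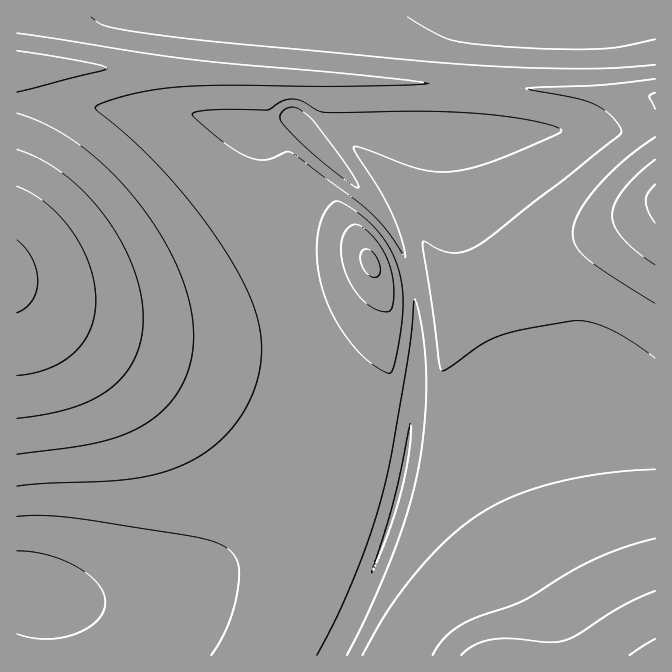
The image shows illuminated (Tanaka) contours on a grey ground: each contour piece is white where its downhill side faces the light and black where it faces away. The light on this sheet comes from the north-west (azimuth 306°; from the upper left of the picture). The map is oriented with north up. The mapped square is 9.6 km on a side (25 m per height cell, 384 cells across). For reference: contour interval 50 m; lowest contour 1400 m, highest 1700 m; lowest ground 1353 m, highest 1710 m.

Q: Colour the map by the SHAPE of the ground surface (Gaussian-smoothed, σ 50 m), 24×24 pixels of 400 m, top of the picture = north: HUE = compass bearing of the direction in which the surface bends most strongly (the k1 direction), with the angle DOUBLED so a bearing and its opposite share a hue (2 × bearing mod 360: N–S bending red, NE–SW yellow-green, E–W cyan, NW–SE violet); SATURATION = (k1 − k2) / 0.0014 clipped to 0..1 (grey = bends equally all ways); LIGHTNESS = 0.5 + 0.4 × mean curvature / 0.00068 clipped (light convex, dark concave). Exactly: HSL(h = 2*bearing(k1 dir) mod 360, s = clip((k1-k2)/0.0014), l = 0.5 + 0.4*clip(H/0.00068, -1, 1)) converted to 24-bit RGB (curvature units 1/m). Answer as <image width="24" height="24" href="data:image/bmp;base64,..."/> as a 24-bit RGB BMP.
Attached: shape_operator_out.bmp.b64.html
<image width="24" height="24" href="data:image/bmp;base64,Qk32BgAAAAAAADYAAAAoAAAAGAAAABgAAAABABgAAAAAAMAGAAATCwAAEwsAAAAAAAAAAAAAenl/f3l/gHl8gHp7gXt7gHx8gH59gH59gH9+gH9+m39+4UY7AXB5xIqCdICDZ42KYZ16fKFnl39hilxmgml6fXl/fYKAfoSAenR1fXVzf3lzgHx1gH93gH96gH98gIB9gIB+gIB+f4B+2ZqPACsz3JSCeYR+cIV4bIlnf4lihXhjgXBsfnh5fIB+fIN/fYN+eXFsfXhvf31xgIFzf4F1fYF2fIF3fYF6f4B9f4B+f4B+m4V+5W0kBH2etZB/eYF6eYJ2fYF0gIB3fn96fIB9fIJ+fIN9fIN9enpsfH5wfYBzfYJ1fIJ2e4J3eoJ3eYJ4eYF5fYF9foB+foF+3KaQACUz2qaMfYF9fIF8fIF8fIF9fIF9fIJ9fIJ9fIJ8fIN8c3x0d391eYF2eoN3eoN3eoN4eYN4eIJ5eIJ6eYF8fYB+foB+vJeCAFiG34tNi4d9fYF9fYF9fIF9fIF9fIF9fIJ8fIJ7fIJ7eH9/eIF8eYN6eYR5eYV5eYR6eYR7eYN8eYJ9eYJ9eoF+foB+h4R+3pxiAEF1vaGAfYF9fYF9fIF9fIF9fIF8fIF8fIF7fYJ7e36Ce4KBe4R/e4V+e4V+e4V+eoV+eoR/eoN/eYJ/eYF/fIB+f4B+2rmPABcz17mJfYF9fYF8fIF8fIF8fIF8fIF8fYF7fYF7fn6DfoSEfYWCfYaBfIaBfIaBfIWCe4SCeoOCeoKCeoCBen+Af4B+1LyLABQ62cKHfoF8fYF8fYF8fYF8fYF8fYF8fYF7foF7gYCEgIWFfoaEfoeEfYeEfYaEfIaEfISEe4KDeoCCen6Benx/f319wrKBABpk28V2f4N8fYF8fYB8fYB8fYB7fYF7foB7fnd2goOEgYaFf4eFfoiGfoiGfYeGfYWGfIOFe4CEen6CenuBenmAgHt+qp97ACWn4c1GhYh7fYB8fYB8foB7foB7foB7fnh3fnR1hIaDgoeFgIiGf4iHfoiIfYaHfYOGfIGFe36EenuDenmCfHiBgXh+mpF4CELdEOUjjpF8fYB9fn98f4B7f4B7f315fXR3fnV2hIiEgomGgYmIf4mJfoeIfYSHfYGGe3+FenuEenmDe3eCf3SChHJ7mZBzM/AXCEzUk5Z9fn1/f359gH97gIB6fXV4fXR4f3Z2hYqGg4qIgYqJgIiJfoWIfYKGfH+Fe3yEenmEeneDe3ODgW2EiWd0rKluCPrSDG3dj5N8gXuDgnx/gnx8gHp5fnN6fnV5f3d3hoyIhIuJgomKgIaIfoKHfX+GfH2Fe3qEe3iDenWDe2+DgWGGlVx3vtyNABjAY98/f3iMhHmIh3uGhnyBg3d/gXN/gHZ8gXh4h4yJhIqKgoeJgIOHfoCGfH2FfHuEfHqDe3eDenODdmqEc1eKoXmq2vnSHwBJndJ8fHOJg3mKiXuMjXuNinWLh3SIhXeEhXt/h4uKhYiJgoSHf4CGf32FfnyEfnqDfXmCfHeCeHKCb2iEW2CRktSqx/WxLAAzjMqAenWFfXmHgnqLiXuRi3OWj3SWjHmPiX6LiImIhoWHg4KGgn+FgXyEgHuDf3mCfniCfHaBd3OBbG+EZpyYpfatNwAjWtpfdICLeXiBenuDenyGe3qKeXKThnSgm3ypkoObiIeFhoOEhYCEhH2Eg3uDgnqCgXmCf3iBfXeAeHWAc4KGieWucQAtyhYeerOFfXh+enx/en+AeYGCeYGEcXuHcXuNd3uZnImwiISBhn9/hH1/g3uAgnmAgnmAgXh/gHiAfnh/eHmAhtqqgQVBrg5DgsmXf3h6fXt9e35+eoB+eYF+eIF+cYKCb4SEcYiFeYuGh4J9hX58hHp7g3l8gnh8gXh8gHd8f3d8fnh8c8h7lgpUkgdFedSOgn1mf3phfntcfnxWfn1RfH1MenxJc3lFa3ZDbHlCcH1Dg3pFgXZFf3NEfXFEfG9Ee29Eem9FenJHfXhK85oEMwAtZ9hfgX5SgHtXf3xef35lgIBrfoFveoJzdYR4dYiHb4mPb46YcZOjjXiAg3iUf3icfnmmfXqxfX29goXHh43PipLVk5Hgo672kZvdkJjckJfdkJfdkJfdj5jdj5jcjpfbjJfaipXXg5PUfpPOfJPGio/Th4rPhIXJgYLBf4C4foCufX+ifX+YfH+QfH+KeoZ9g4N3goBygX9tgH5ngH5ggH1af31Vf3xQfnxMfnxKfXxIdntEdXtCf3hJf3dIfnZIfXZIfXZIfXdJfXhJfnlJfnlKfnpLf3tMf3tPgHtSgHxXgH1cgH5jgH9pgIBvf4BzfoB3fYB5fIB6e4B6d4F2"/>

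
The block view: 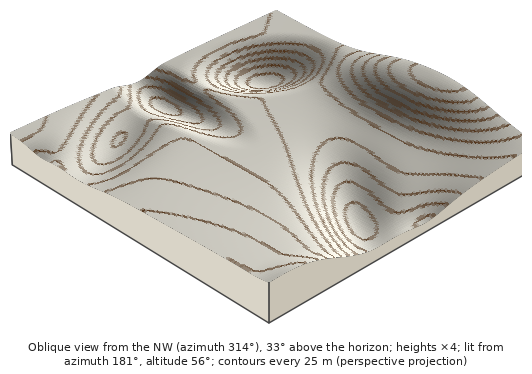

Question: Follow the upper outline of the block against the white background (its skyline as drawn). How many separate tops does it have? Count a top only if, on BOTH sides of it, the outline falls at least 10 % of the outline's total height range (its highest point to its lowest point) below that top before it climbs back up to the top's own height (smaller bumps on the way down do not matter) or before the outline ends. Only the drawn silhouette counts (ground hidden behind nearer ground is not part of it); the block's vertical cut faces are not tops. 1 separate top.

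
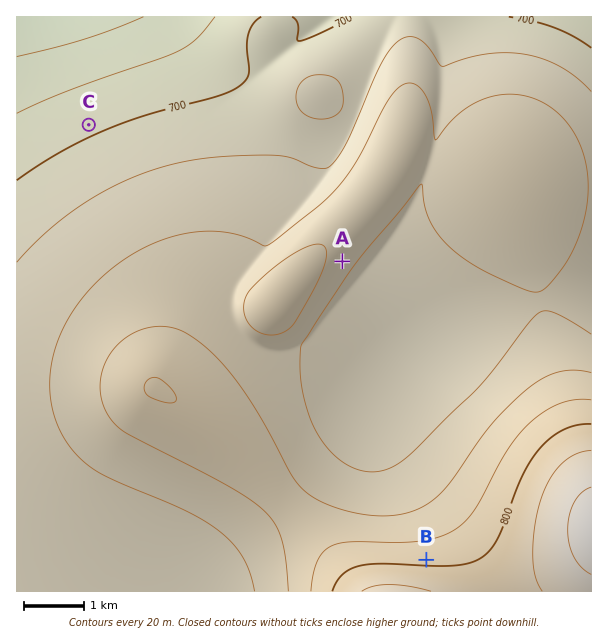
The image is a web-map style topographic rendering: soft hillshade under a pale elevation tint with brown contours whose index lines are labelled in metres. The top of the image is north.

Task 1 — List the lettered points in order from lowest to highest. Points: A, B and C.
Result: C A B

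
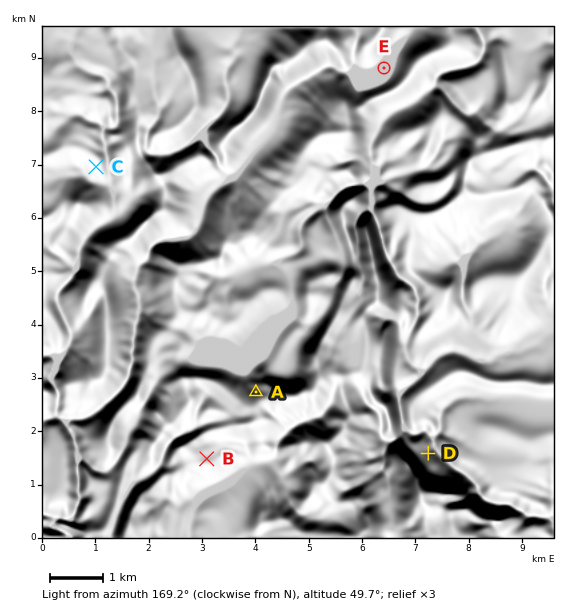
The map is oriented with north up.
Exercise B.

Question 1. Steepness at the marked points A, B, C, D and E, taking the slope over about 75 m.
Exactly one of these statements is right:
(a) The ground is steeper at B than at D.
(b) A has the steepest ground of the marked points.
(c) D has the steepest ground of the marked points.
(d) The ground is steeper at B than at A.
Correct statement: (c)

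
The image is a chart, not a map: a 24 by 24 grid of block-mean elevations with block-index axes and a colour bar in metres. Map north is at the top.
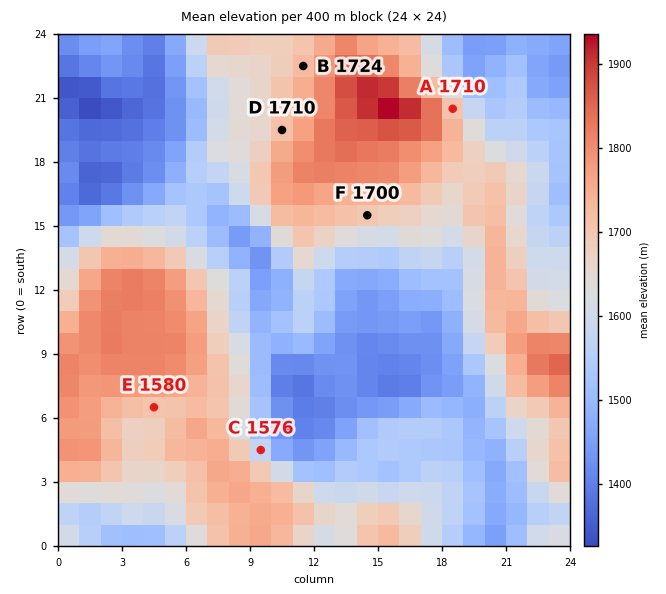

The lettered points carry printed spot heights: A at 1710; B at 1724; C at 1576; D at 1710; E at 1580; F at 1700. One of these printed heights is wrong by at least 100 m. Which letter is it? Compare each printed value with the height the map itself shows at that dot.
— E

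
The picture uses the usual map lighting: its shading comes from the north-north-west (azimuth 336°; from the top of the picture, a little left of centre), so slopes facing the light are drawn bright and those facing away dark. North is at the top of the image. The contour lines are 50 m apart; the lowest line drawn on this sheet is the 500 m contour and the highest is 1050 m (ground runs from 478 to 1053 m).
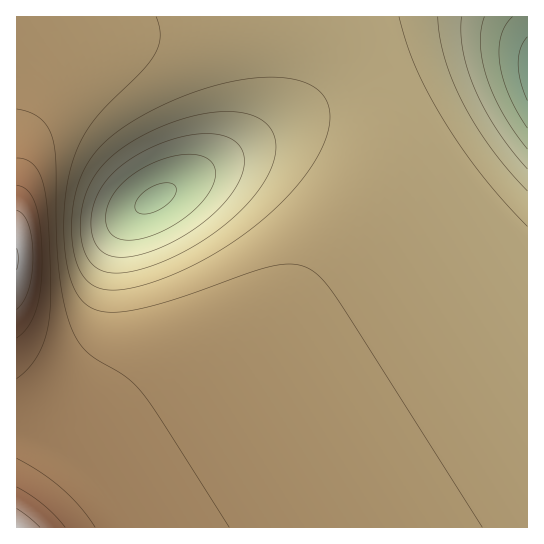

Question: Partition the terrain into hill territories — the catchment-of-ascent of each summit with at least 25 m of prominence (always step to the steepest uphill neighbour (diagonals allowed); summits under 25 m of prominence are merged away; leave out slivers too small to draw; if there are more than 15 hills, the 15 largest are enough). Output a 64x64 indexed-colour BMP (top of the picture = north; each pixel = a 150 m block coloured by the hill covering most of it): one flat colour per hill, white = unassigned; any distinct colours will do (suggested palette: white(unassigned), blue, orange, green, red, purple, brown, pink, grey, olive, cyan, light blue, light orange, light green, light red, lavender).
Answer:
<image width="64" height="64" href="data:image/bmp;base64,Qk12CAAAAAAAAHYAAAAoAAAAQAAAAEAAAAABAAQAAAAAAAAIAAATCwAAEwsAABAAAAAAAAAA////ALR3HwAOf/8ALKAsACgn1gC9Z5QAS1aMAMJ34wB/f38AIr28AM++FwDox64AeLv/AIrfmACWmP8A1bDFABERERERERERERERERERERERERERERERERERERERERERERERERERERERERERERERERERERERERERERERERERERERERERERERERERERERERERERERERERERERERERERERERERERERERERERERERERERERERERERERERERERERERERERERERERERERERERERERERERERERERERERERERERERERERERERERERERERERERERERERERERERERERERERERERERERERERERERERERERERERERERERERERERERERERERERERERERERERERERERERERERERERERERERERERERERERERERERERERERERERERERERERERERERERERERERERERERERERERERERERERERERERERERERERERERERERERERERERERERERERERERERERERERERERERERERERERERERERERERERERERERERERERERERERERERERERERERERERESIiERERERERERERERERERERERERERERERERERERERERIiIiIREREREREREREREREREREREREREREREREREREREiIiIiIRERERERERERERERERERERERERERERERERERESIiIiIiIRERERERERERERERERERERERERERERERERERIiIiIiIiEREREREREREREREREREREREREREREREREREiIiIiIiIhERERERERERERERERERERERERERERERERESIiIiIiIiIRERERERERERERERERERERERERERERERERIiIiIiIiIiEREREREREREREREREREREREREREREREREiIiIiIiIiIRERERERERERERERERERERERERERERERESIiIiIiIiIiERERERERERERERERERERERERERERERERIiIiIiIiIiIREREREREREREREREREREREREREREREREiIiIiIiIiIhERERERERERERERERERERERERERERERESIiIiIiIiIiERERERERERERERERERERERERERERERERIiIiIiIiIiIREREREREREREREREREREREREREREREREiIiIiIiIiIhERERERERERERERERERERERERERERERESIiIiIiIiIhERERERERERERERERERERERERERERERERIiIiIiIiIiEREREREREREREREREREREREREREREREREiIiIiIiIiIRERERERERERERERERERERERERERERERESIiIiIiIiIhERERERERERERERERERERERERERERERERIiIiIiIiIhEREREREREREREREREREREREREREREREREiIiIiIiIiERERERERERERERERERERERERERERERERESIiIiIiIiIRERERERERERERERERERERERERERERERERIiIiIiIiIhEREREREREREREREREREREREREREREREREiIiIiIiIiERERERERERERERERERERERERERERERERESIiIiIiIiIRERERERERERERERERERERERERERERERERIiIiIiIiIhEREREREREREREREREREREREREREREREREiIiIiIiIiERERERERERERERERERERERERERERERERESIiIiIiIiIhERERERERERERERERERERERERERERERERIiIiIiIiIiIREREREREREREREREREREREREREREREREiIiIiIiIiIiIRERERERERERERERERERERERERERERESIiIiIiIiIiIiIRERERERERERERERERERERERERERERIiIiIiIiIiIiIiEREREREREREREREREREREREREREREiIiIiIiIiIiIiIiERERERERERERERERERERERERERESIiIiIiIiIiIiIiIiERERERERERERERERERERERERERIiIiIiIiIiIiIiIiIhEREREREREREREREREREREREREiIiIiIiIiIiIiIiIiIhERERERERERERERERERERERESIiIiIiIiIiIiIiIiIiIhERERERERERERERERERERERIiIiIiIiIiIiIiIiIiIiIhEREREREREREREREREREREiIiIiIiIiIiIiIiIiIiIiIRERERERERERERERERERESIiIiIiIiIiIiIiIiIiIiIiIRERERERERERERERERERIiIiIiIiIiIiIiIiIiIiIiIiIREREREREREREREREREiIiIiIiIiIiIiIiIiIiIiIiIiERERERERERERERERESIiIiIiIiIiIiIiIiIiIiIiIiIiERERERERERERERERIiIiIiIiIiIiIiIiIiIiIiIiIiIiEREREREREREREREiIiIiIiIiIiIiIiIiIiIiIiIiIiIhERERERERERERESIiIiIiIiIiIiIiIiIiIiIiIiIiIiIhERERERERERERIiIiIiIiIiIiIiIiIiIiIiIiIiIiIiIREREREREREREiIiIiIiIiIiIiIiIiIiIiIiIiIiIiIiIRERERERERESIiIiIiIiIiIiIiIiIiIiIiIiIiIiIiIiIhEREREREiIiIiIiIiIiIiIiIiIiIiIiIiIiIiIiIiIiIiIiIiIiIiIiIiIiIiIiIiIiIiIiIiIiIiIiIiIiIiIiIiIiIiIiIiIiIiIiIiIiIiIiIiIiIiIiIiIiIiIiIiIiIiIiIi"/>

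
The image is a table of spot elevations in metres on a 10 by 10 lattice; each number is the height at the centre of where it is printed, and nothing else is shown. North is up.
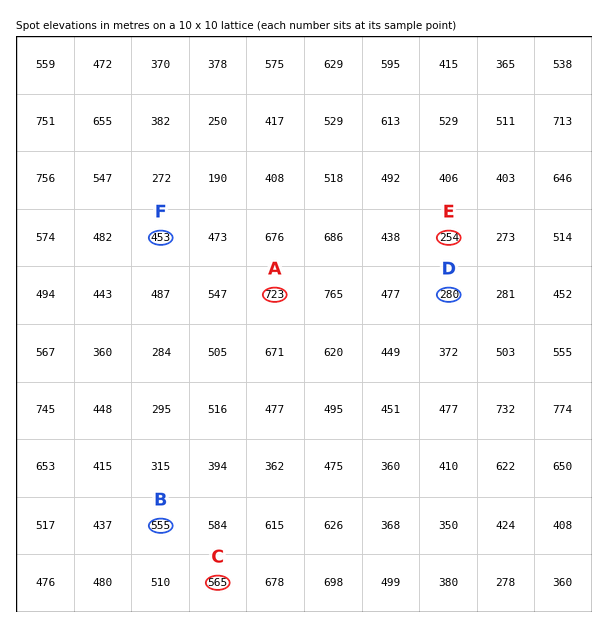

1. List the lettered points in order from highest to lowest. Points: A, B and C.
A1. A C B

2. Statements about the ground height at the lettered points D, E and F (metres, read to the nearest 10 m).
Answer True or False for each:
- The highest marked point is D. False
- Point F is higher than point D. True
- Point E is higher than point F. False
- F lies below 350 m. False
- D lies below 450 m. True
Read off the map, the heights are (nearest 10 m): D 280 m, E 250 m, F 450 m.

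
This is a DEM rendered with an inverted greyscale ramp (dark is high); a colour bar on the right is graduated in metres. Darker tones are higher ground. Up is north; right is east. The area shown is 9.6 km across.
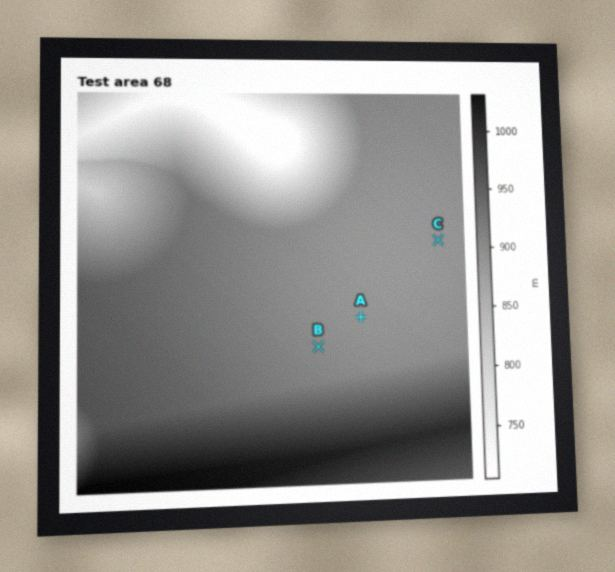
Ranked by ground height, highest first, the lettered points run B A C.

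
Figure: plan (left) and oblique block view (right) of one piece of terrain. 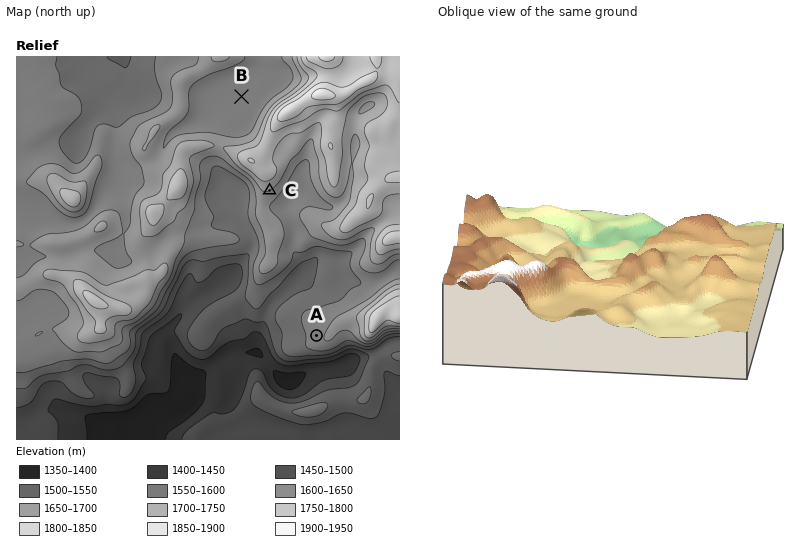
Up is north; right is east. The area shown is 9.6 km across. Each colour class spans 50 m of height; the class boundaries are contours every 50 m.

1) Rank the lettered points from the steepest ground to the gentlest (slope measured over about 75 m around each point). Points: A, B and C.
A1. C A B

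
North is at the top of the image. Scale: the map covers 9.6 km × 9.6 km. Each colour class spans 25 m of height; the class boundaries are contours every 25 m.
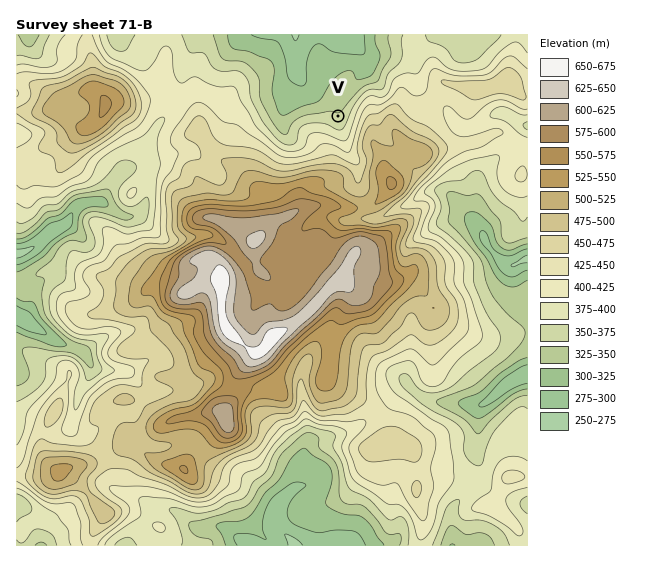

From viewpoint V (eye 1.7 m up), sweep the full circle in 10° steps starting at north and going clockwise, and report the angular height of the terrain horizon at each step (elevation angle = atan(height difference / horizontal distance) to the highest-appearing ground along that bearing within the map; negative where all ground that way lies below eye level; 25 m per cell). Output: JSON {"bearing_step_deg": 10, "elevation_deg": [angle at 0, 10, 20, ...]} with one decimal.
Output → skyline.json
{"bearing_step_deg": 10, "elevation_deg": [-1.7, -1.7, -1.7, -0.4, 0.7, 2.3, 4.8, 6.9, 8.5, 9.7, 10.6, 11.2, 11.4, 10.9, 9.6, 7.5, 5.8, 6.9, 7.8, 8.1, 8.0, 7.2, 6.1, 5.3, 4.2, 3.1, 2.4, 2.5, 1.7, 1.0, 0.1, -1.1, -1.7, -2.6, -2.3, -2.1]}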